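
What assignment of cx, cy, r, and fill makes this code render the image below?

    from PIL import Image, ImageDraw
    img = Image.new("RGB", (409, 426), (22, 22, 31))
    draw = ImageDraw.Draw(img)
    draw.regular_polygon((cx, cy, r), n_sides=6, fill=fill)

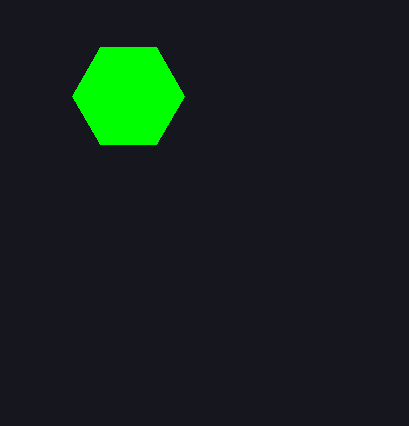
cx = 128
cy = 96
r = 56
fill = 'lime'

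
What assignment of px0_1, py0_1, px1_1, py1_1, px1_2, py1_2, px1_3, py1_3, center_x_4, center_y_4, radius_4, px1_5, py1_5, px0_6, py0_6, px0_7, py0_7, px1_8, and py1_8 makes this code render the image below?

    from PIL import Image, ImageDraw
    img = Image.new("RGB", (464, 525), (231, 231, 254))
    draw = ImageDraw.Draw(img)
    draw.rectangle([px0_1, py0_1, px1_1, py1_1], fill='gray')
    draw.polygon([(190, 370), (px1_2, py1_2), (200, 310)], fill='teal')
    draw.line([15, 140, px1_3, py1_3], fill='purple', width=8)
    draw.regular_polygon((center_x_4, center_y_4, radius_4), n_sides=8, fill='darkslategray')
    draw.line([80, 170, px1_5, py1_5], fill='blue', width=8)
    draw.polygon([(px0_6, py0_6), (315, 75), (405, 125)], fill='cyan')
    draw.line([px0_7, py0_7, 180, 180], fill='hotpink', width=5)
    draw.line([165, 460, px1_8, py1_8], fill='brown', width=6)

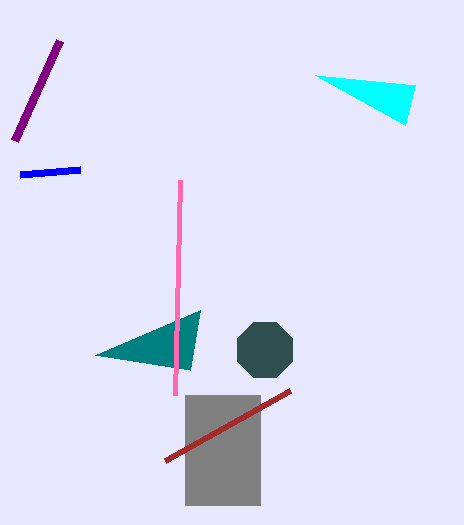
px0_1 = 185; py0_1 = 395; px1_1 = 260; py1_1 = 505; px1_2 = 95; py1_2 = 355; px1_3 = 60; py1_3 = 40; center_x_4 = 265; center_y_4 = 350; radius_4 = 30; px1_5 = 20; py1_5 = 175; px0_6 = 415; py0_6 = 85; px0_7 = 175; py0_7 = 395; px1_8 = 290; py1_8 = 390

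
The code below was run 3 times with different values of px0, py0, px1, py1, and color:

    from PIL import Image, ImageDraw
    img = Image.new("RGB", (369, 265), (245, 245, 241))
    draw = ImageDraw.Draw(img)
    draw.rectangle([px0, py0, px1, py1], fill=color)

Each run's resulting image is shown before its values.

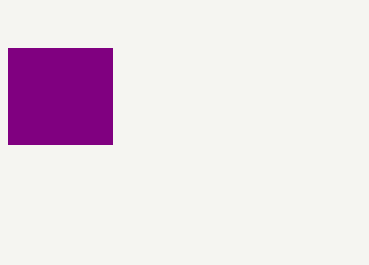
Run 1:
px0 = 8
py0 = 48
px1 = 112
py1 = 144
color = 'purple'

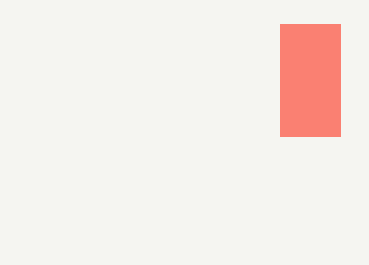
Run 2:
px0 = 280; py0 = 24; px1 = 340; py1 = 136; color = 'salmon'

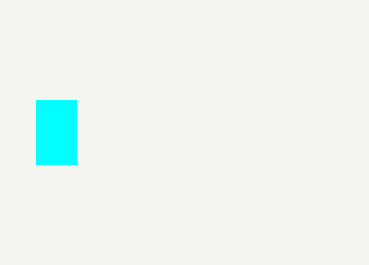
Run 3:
px0 = 36
py0 = 100
px1 = 76
py1 = 164
color = 'cyan'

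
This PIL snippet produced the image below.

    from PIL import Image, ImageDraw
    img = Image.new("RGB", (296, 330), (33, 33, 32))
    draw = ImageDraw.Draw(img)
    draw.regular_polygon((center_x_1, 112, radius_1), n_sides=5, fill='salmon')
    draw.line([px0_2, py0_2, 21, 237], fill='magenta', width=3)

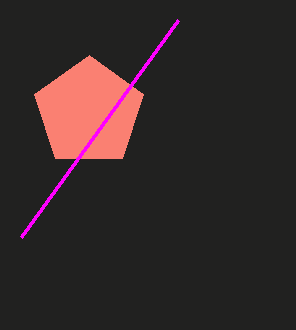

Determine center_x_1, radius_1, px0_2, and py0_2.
center_x_1 = 89, radius_1 = 57, px0_2 = 178, py0_2 = 20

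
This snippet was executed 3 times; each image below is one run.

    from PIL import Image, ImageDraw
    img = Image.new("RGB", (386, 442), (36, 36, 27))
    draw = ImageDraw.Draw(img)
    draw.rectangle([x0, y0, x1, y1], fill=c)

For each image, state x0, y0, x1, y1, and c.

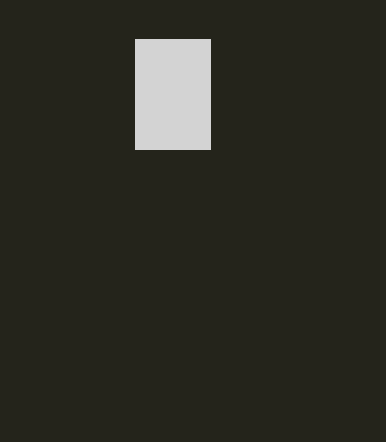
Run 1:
x0 = 135, y0 = 39, x1 = 210, y1 = 149, c = 'lightgray'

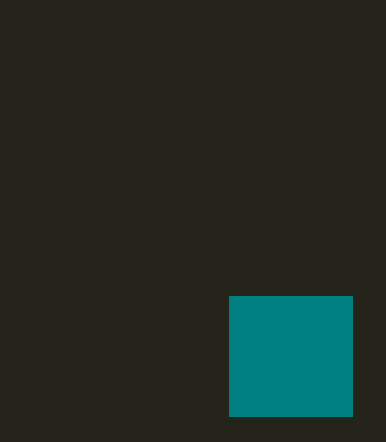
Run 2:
x0 = 229, y0 = 296, x1 = 352, y1 = 416, c = 'teal'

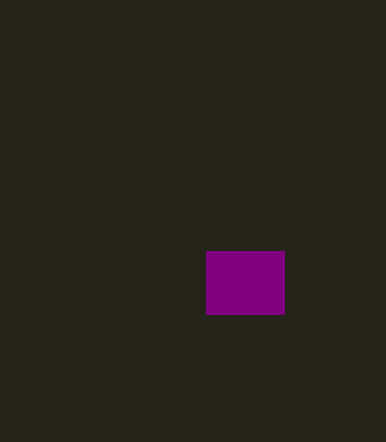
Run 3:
x0 = 206; y0 = 251; x1 = 284; y1 = 314; c = 'purple'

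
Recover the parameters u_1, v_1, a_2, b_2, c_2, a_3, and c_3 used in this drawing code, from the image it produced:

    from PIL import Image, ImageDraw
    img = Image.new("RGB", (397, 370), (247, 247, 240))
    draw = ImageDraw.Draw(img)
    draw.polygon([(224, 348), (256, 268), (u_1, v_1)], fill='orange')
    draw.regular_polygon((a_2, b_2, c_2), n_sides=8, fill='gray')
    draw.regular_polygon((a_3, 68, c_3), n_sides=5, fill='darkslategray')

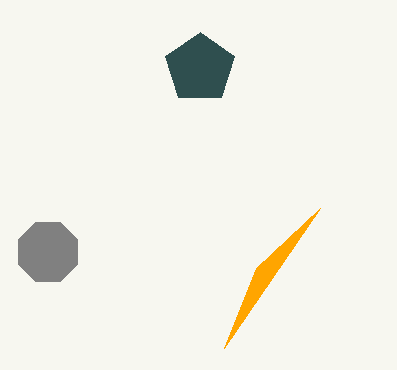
u_1 = 320
v_1 = 208
a_2 = 48
b_2 = 252
c_2 = 32
a_3 = 200
c_3 = 36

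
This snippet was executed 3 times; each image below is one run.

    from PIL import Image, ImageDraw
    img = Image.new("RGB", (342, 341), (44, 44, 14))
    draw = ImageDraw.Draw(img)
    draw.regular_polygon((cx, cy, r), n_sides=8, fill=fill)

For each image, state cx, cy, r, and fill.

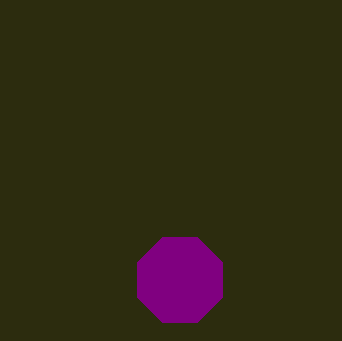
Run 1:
cx = 180, cy = 280, r = 46, fill = 'purple'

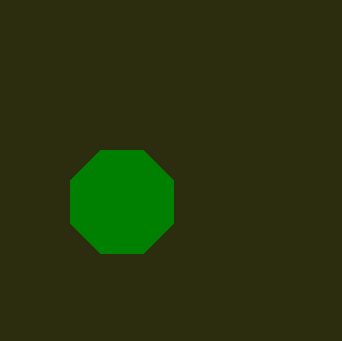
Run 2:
cx = 122
cy = 202
r = 56
fill = 'green'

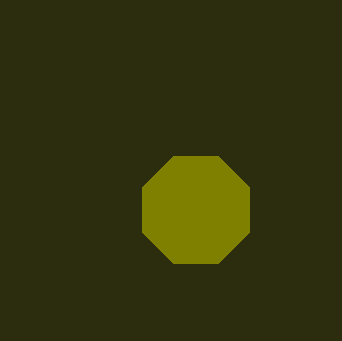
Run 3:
cx = 196
cy = 210
r = 58
fill = 'olive'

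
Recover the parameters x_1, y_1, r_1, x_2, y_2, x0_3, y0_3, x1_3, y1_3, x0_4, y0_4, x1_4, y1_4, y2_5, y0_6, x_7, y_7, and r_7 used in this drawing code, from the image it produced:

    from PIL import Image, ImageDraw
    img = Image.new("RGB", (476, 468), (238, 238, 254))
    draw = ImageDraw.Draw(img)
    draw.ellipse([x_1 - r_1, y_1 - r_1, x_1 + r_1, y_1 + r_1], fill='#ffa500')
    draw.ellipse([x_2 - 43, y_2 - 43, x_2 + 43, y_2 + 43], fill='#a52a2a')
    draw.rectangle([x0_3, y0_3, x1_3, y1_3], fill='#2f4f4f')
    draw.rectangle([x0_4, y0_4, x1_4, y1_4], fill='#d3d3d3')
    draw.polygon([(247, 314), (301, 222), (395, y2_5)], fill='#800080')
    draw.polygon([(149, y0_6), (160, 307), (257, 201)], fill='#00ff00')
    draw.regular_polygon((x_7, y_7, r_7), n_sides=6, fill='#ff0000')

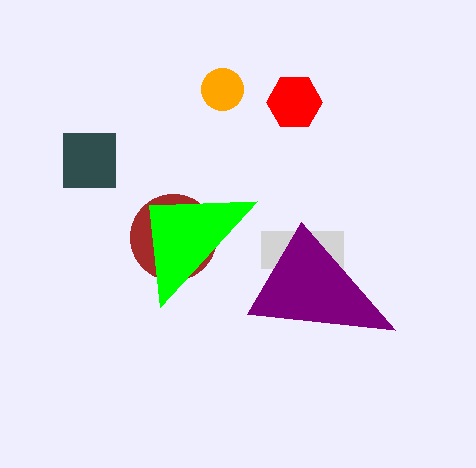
x_1 = 222; y_1 = 89; r_1 = 21; x_2 = 173; y_2 = 237; x0_3 = 63; y0_3 = 133; x1_3 = 115; y1_3 = 187; x0_4 = 261; y0_4 = 231; x1_4 = 343; y1_4 = 268; y2_5 = 330; y0_6 = 205; x_7 = 294; y_7 = 102; r_7 = 28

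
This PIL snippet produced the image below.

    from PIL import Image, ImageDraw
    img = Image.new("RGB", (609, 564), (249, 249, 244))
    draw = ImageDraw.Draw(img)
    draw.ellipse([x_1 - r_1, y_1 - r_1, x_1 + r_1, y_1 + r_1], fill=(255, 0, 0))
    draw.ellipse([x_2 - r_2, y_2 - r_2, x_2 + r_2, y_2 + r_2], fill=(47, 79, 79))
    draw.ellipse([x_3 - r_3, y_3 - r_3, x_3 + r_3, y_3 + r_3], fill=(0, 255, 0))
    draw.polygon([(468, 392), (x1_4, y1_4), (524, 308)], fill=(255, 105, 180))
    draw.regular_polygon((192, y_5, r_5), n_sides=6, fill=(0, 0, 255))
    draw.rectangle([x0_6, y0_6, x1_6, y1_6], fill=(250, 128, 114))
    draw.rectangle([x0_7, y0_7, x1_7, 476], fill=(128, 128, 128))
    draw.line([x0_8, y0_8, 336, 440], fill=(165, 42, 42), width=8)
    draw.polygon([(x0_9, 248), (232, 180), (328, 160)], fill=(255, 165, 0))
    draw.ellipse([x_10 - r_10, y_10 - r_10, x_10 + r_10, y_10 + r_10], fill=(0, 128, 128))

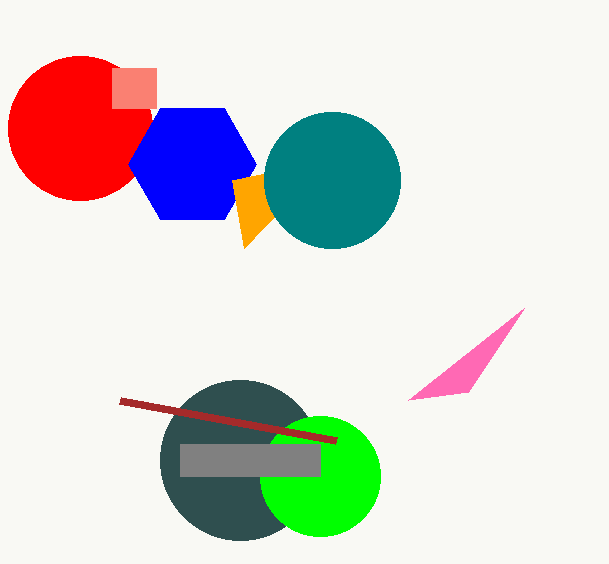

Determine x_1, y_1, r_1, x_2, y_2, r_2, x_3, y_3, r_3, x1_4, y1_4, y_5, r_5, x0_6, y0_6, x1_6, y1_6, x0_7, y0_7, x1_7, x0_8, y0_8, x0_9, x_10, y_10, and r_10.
x_1 = 80
y_1 = 128
r_1 = 72
x_2 = 240
y_2 = 460
r_2 = 80
x_3 = 320
y_3 = 476
r_3 = 60
x1_4 = 408
y1_4 = 400
y_5 = 164
r_5 = 64
x0_6 = 112
y0_6 = 68
x1_6 = 156
y1_6 = 108
x0_7 = 180
y0_7 = 444
x1_7 = 320
x0_8 = 120
y0_8 = 400
x0_9 = 244
x_10 = 332
y_10 = 180
r_10 = 68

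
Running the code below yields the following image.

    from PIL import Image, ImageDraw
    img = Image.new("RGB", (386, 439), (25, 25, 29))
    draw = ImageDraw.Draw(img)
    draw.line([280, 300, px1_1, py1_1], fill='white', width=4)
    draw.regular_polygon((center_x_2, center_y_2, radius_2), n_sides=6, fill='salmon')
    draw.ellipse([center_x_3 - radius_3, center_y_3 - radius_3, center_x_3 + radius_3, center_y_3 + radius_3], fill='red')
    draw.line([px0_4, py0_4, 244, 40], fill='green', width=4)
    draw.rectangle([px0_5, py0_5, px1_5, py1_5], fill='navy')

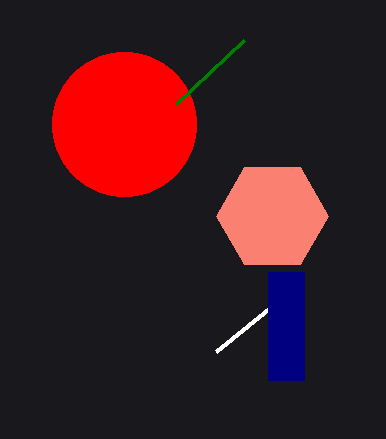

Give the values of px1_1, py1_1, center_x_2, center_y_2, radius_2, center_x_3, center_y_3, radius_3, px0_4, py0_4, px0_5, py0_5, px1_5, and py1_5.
px1_1 = 216; py1_1 = 352; center_x_2 = 272; center_y_2 = 216; radius_2 = 56; center_x_3 = 124; center_y_3 = 124; radius_3 = 72; px0_4 = 176; py0_4 = 104; px0_5 = 268; py0_5 = 272; px1_5 = 304; py1_5 = 380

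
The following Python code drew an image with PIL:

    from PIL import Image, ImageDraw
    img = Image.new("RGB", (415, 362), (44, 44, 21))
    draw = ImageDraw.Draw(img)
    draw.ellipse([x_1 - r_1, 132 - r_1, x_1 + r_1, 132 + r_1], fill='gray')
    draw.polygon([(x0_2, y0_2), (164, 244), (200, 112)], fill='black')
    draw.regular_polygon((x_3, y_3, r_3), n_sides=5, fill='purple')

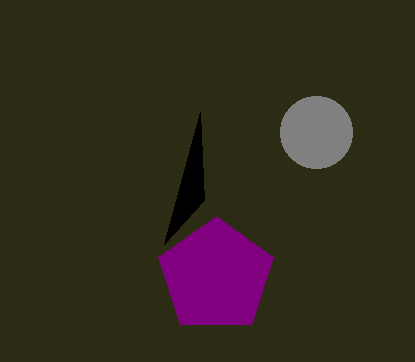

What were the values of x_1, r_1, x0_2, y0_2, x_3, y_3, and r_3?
x_1 = 316; r_1 = 36; x0_2 = 204; y0_2 = 200; x_3 = 216; y_3 = 276; r_3 = 60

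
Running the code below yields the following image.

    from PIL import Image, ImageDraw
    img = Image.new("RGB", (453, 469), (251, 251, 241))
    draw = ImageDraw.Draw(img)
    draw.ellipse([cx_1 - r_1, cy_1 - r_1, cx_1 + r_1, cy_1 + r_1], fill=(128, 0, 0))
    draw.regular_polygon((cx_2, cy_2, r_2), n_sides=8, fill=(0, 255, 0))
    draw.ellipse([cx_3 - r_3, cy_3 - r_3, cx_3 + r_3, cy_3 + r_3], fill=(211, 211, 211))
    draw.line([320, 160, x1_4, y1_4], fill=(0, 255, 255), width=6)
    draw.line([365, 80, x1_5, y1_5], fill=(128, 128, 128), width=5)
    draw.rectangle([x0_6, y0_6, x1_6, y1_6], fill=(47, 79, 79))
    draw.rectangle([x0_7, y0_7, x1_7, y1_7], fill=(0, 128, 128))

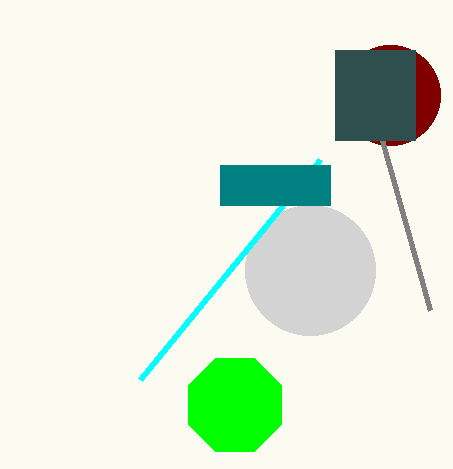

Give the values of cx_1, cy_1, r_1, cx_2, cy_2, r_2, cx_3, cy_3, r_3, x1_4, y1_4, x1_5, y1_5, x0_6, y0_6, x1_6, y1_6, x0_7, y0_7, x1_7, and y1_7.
cx_1 = 390; cy_1 = 95; r_1 = 50; cx_2 = 235; cy_2 = 405; r_2 = 50; cx_3 = 310; cy_3 = 270; r_3 = 65; x1_4 = 140; y1_4 = 380; x1_5 = 430; y1_5 = 310; x0_6 = 335; y0_6 = 50; x1_6 = 415; y1_6 = 140; x0_7 = 220; y0_7 = 165; x1_7 = 330; y1_7 = 205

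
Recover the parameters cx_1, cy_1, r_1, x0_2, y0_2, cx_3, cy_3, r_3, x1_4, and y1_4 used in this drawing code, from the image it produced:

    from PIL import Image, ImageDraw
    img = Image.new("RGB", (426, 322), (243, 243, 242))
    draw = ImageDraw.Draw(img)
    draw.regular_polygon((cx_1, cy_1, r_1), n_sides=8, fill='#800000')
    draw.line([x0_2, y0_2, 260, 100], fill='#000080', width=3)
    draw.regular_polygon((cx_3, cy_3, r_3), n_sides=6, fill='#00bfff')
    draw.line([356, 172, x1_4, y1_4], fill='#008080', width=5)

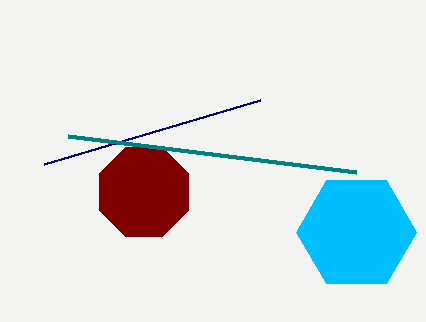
cx_1 = 144, cy_1 = 192, r_1 = 48, x0_2 = 44, y0_2 = 164, cx_3 = 356, cy_3 = 232, r_3 = 60, x1_4 = 68, y1_4 = 136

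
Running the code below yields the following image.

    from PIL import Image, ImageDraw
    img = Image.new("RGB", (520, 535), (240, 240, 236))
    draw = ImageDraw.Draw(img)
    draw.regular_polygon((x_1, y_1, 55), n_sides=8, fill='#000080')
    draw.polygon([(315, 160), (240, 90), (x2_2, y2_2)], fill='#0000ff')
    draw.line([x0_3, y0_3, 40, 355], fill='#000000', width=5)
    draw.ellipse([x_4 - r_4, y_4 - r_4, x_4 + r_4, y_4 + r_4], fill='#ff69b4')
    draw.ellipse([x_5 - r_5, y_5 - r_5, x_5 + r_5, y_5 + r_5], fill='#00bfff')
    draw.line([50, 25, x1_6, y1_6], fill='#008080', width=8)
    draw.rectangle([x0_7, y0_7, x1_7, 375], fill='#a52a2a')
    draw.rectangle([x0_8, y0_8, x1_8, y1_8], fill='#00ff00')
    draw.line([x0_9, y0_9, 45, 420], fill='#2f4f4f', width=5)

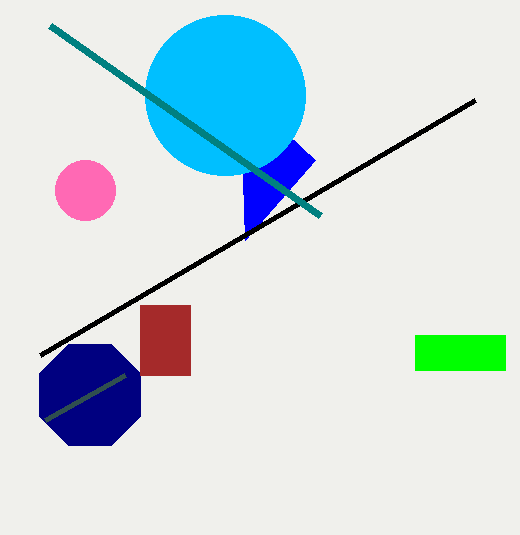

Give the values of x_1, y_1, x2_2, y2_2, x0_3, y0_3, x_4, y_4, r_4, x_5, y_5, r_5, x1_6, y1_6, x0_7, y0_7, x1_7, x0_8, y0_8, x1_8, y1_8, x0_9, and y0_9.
x_1 = 90; y_1 = 395; x2_2 = 245; y2_2 = 240; x0_3 = 475; y0_3 = 100; x_4 = 85; y_4 = 190; r_4 = 30; x_5 = 225; y_5 = 95; r_5 = 80; x1_6 = 320; y1_6 = 215; x0_7 = 140; y0_7 = 305; x1_7 = 190; x0_8 = 415; y0_8 = 335; x1_8 = 505; y1_8 = 370; x0_9 = 125; y0_9 = 375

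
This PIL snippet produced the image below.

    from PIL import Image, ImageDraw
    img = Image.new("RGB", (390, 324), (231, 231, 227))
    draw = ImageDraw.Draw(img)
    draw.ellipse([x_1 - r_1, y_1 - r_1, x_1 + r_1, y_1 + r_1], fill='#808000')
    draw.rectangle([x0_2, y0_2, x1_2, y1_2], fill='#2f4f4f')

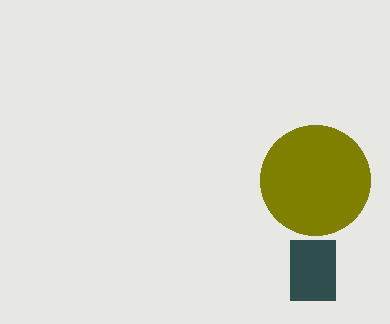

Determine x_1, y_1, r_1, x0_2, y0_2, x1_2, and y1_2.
x_1 = 315; y_1 = 180; r_1 = 55; x0_2 = 290; y0_2 = 240; x1_2 = 335; y1_2 = 300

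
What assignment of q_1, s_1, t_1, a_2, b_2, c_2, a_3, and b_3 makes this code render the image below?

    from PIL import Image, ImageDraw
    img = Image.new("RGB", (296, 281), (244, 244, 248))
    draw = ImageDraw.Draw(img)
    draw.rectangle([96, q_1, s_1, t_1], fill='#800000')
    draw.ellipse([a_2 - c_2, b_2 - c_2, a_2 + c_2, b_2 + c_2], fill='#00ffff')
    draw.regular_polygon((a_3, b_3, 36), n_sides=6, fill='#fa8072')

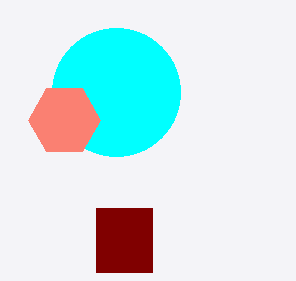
q_1 = 208
s_1 = 152
t_1 = 272
a_2 = 116
b_2 = 92
c_2 = 64
a_3 = 64
b_3 = 120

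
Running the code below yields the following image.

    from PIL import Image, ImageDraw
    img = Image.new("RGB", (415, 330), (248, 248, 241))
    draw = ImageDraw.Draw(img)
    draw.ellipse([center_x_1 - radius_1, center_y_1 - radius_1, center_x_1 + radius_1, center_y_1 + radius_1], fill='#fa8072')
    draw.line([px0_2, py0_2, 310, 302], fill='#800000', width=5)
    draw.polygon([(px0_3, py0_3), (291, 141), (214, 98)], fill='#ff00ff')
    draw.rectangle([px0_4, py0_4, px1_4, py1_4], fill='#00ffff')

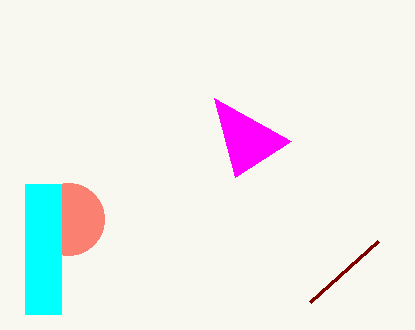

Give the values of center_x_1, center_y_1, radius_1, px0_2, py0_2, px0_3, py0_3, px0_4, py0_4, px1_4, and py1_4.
center_x_1 = 68
center_y_1 = 219
radius_1 = 36
px0_2 = 378
py0_2 = 241
px0_3 = 235
py0_3 = 177
px0_4 = 25
py0_4 = 184
px1_4 = 61
py1_4 = 314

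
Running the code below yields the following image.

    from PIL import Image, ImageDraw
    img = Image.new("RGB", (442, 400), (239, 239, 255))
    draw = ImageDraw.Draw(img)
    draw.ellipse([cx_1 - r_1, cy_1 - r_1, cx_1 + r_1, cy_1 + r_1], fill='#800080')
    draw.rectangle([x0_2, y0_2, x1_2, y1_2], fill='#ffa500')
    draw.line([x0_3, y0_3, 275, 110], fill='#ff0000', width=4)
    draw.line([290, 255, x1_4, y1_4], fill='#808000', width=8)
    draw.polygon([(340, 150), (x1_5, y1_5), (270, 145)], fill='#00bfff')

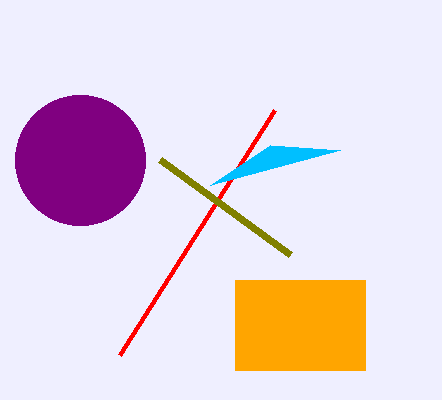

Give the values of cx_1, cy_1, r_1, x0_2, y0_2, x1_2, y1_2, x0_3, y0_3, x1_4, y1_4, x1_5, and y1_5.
cx_1 = 80, cy_1 = 160, r_1 = 65, x0_2 = 235, y0_2 = 280, x1_2 = 365, y1_2 = 370, x0_3 = 120, y0_3 = 355, x1_4 = 160, y1_4 = 160, x1_5 = 210, y1_5 = 185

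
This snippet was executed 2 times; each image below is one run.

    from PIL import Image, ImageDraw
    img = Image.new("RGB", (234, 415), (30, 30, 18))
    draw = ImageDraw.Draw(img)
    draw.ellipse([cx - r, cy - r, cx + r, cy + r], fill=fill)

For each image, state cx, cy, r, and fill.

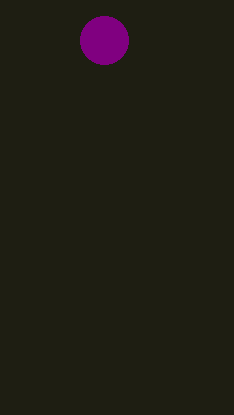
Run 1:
cx = 104
cy = 40
r = 24
fill = 'purple'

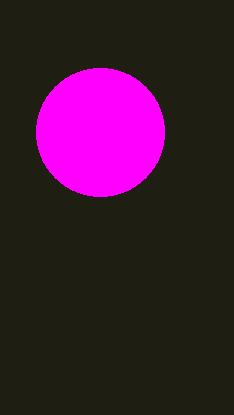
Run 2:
cx = 100
cy = 132
r = 64
fill = 'magenta'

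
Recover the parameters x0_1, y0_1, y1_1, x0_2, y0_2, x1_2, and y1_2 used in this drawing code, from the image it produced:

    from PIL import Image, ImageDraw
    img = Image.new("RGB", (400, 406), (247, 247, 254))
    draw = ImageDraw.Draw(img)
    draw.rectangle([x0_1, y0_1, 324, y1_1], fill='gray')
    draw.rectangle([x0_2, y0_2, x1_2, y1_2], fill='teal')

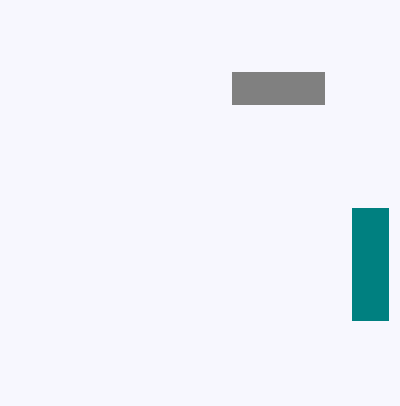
x0_1 = 232, y0_1 = 72, y1_1 = 104, x0_2 = 352, y0_2 = 208, x1_2 = 388, y1_2 = 320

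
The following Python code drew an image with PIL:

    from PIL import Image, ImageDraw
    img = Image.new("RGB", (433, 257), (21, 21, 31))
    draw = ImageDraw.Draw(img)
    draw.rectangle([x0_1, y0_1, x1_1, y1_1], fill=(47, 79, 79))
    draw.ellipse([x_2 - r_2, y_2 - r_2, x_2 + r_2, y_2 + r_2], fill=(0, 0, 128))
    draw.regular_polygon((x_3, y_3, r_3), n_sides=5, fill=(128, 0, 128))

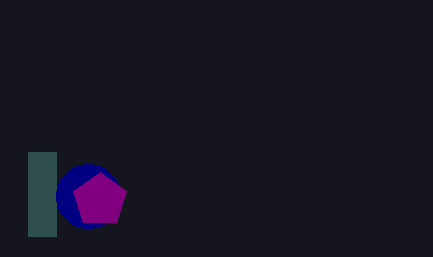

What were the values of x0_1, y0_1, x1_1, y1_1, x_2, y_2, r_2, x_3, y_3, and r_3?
x0_1 = 28
y0_1 = 152
x1_1 = 56
y1_1 = 236
x_2 = 88
y_2 = 196
r_2 = 32
x_3 = 100
y_3 = 200
r_3 = 28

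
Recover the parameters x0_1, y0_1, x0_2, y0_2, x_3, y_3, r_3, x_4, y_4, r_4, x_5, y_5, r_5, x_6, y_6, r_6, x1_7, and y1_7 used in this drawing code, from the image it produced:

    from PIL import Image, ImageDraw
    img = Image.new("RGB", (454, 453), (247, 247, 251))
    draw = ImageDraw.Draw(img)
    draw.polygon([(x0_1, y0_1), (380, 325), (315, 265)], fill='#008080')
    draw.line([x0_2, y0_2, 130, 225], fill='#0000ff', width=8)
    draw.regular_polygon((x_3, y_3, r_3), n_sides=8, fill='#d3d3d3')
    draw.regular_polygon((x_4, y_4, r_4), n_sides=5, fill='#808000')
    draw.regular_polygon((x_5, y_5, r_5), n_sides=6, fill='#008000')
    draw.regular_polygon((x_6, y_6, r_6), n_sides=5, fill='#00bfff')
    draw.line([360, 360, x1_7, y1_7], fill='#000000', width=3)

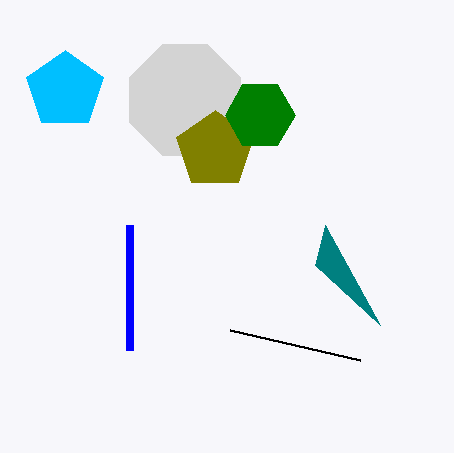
x0_1 = 325, y0_1 = 225, x0_2 = 130, y0_2 = 350, x_3 = 185, y_3 = 100, r_3 = 60, x_4 = 215, y_4 = 150, r_4 = 40, x_5 = 260, y_5 = 115, r_5 = 35, x_6 = 65, y_6 = 90, r_6 = 40, x1_7 = 230, y1_7 = 330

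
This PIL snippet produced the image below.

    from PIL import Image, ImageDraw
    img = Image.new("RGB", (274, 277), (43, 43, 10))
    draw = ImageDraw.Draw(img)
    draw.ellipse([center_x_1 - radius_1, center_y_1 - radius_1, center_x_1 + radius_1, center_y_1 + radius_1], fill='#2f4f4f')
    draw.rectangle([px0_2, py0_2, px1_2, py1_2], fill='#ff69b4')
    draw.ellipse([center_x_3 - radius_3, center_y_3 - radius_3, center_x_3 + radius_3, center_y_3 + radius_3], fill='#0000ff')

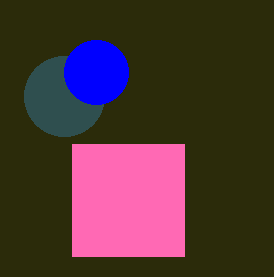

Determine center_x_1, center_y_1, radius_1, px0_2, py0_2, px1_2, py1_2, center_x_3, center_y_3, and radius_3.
center_x_1 = 64; center_y_1 = 96; radius_1 = 40; px0_2 = 72; py0_2 = 144; px1_2 = 184; py1_2 = 256; center_x_3 = 96; center_y_3 = 72; radius_3 = 32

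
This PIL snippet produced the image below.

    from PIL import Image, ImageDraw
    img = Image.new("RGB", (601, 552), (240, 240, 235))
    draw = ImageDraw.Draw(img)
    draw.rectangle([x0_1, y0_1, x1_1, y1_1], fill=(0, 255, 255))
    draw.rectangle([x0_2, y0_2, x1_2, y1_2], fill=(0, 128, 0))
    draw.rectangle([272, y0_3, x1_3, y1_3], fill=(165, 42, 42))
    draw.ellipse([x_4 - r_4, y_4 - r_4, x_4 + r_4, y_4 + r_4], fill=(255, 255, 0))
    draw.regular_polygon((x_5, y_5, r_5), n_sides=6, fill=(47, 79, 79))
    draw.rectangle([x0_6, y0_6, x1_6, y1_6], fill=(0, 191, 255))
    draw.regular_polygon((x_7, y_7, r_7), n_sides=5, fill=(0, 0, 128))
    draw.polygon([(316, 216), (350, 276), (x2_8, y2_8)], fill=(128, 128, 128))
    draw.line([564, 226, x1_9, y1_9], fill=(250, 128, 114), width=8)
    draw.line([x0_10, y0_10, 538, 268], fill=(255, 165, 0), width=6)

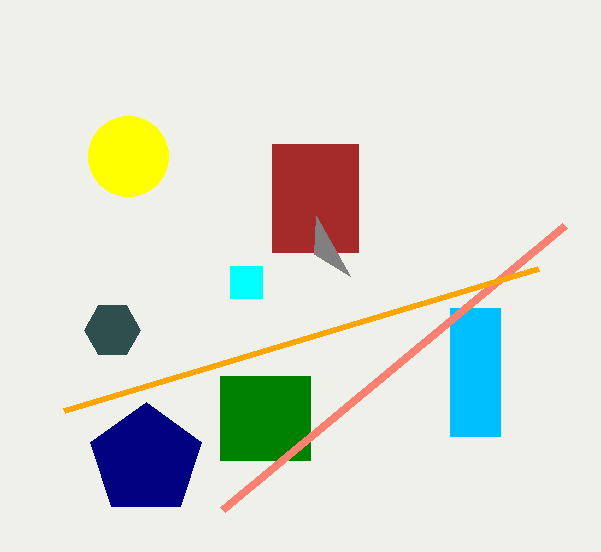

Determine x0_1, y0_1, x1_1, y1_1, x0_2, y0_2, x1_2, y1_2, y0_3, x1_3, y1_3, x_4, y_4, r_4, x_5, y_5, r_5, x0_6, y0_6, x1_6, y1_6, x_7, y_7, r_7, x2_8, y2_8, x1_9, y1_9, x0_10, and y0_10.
x0_1 = 230, y0_1 = 266, x1_1 = 262, y1_1 = 298, x0_2 = 220, y0_2 = 376, x1_2 = 310, y1_2 = 460, y0_3 = 144, x1_3 = 358, y1_3 = 252, x_4 = 128, y_4 = 156, r_4 = 40, x_5 = 112, y_5 = 330, r_5 = 28, x0_6 = 450, y0_6 = 308, x1_6 = 500, y1_6 = 436, x_7 = 146, y_7 = 460, r_7 = 58, x2_8 = 314, y2_8 = 254, x1_9 = 222, y1_9 = 510, x0_10 = 64, y0_10 = 410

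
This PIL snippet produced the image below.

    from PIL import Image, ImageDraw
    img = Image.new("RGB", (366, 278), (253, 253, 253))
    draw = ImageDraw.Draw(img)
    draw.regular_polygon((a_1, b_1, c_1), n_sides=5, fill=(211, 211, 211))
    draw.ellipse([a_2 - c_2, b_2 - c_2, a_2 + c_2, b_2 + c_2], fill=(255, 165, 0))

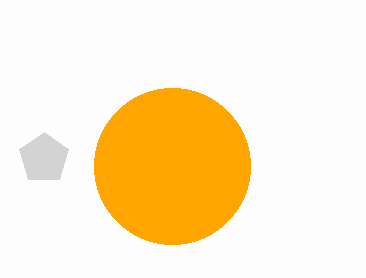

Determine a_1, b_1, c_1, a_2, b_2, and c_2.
a_1 = 44
b_1 = 158
c_1 = 26
a_2 = 172
b_2 = 166
c_2 = 78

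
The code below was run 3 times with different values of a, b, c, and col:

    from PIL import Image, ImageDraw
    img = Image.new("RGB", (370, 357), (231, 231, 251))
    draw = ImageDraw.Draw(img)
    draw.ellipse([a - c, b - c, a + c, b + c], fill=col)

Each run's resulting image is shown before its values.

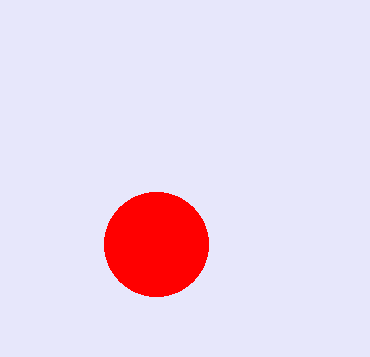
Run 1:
a = 156, b = 244, c = 52, col = 'red'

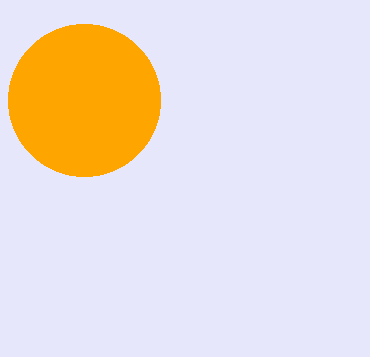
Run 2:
a = 84
b = 100
c = 76
col = 'orange'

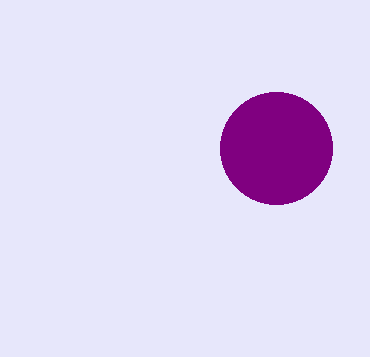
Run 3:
a = 276, b = 148, c = 56, col = 'purple'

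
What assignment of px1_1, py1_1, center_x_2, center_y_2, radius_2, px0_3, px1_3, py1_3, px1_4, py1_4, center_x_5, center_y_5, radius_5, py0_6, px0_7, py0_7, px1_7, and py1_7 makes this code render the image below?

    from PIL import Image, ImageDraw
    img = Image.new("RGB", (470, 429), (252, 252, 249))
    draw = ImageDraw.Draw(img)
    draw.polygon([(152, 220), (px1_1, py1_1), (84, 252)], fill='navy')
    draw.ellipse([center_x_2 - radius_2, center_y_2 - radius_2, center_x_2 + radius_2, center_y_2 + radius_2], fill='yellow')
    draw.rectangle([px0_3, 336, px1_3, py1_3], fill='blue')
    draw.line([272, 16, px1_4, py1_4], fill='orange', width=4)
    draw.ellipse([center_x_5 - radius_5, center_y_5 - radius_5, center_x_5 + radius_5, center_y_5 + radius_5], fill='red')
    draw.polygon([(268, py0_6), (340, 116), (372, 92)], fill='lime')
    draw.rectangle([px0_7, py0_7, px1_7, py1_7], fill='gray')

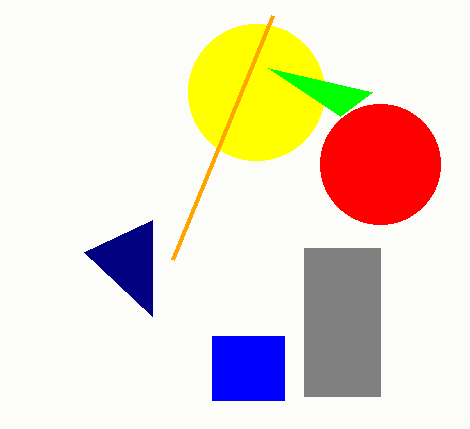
px1_1 = 152
py1_1 = 316
center_x_2 = 256
center_y_2 = 92
radius_2 = 68
px0_3 = 212
px1_3 = 284
py1_3 = 400
px1_4 = 172
py1_4 = 260
center_x_5 = 380
center_y_5 = 164
radius_5 = 60
py0_6 = 68
px0_7 = 304
py0_7 = 248
px1_7 = 380
py1_7 = 396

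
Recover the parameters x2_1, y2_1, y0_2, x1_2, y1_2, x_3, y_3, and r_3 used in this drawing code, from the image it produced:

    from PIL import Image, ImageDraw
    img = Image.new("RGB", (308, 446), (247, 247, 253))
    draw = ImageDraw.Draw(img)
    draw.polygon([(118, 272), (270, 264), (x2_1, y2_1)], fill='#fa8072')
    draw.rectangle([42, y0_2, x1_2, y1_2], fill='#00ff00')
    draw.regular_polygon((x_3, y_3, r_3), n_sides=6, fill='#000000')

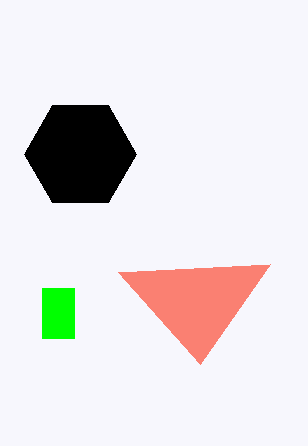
x2_1 = 200, y2_1 = 364, y0_2 = 288, x1_2 = 74, y1_2 = 338, x_3 = 80, y_3 = 154, r_3 = 56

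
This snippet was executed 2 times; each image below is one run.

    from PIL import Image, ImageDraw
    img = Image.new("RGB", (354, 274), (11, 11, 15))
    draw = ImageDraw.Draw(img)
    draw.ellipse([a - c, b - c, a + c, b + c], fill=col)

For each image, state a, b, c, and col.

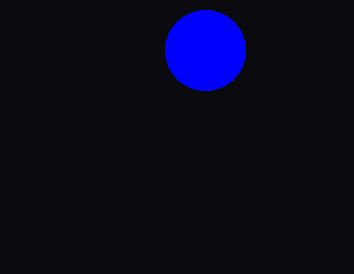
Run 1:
a = 205, b = 50, c = 40, col = 'blue'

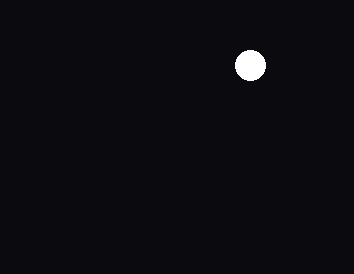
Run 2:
a = 250; b = 65; c = 15; col = 'white'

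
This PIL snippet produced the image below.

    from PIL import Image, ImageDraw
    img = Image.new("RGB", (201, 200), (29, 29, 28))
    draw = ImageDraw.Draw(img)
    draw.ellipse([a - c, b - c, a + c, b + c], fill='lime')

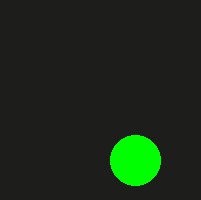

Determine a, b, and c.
a = 135, b = 160, c = 25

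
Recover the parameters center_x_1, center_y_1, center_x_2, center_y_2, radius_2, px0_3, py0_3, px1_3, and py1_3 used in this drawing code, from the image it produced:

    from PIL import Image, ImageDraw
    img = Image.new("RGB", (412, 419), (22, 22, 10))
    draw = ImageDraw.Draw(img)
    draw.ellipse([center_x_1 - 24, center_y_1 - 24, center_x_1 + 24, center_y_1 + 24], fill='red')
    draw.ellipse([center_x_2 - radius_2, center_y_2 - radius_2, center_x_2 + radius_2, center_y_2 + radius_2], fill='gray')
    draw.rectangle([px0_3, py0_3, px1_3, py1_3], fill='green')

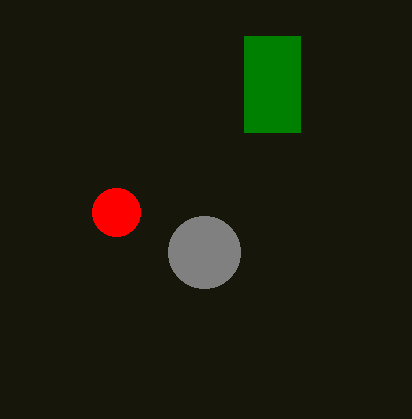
center_x_1 = 116; center_y_1 = 212; center_x_2 = 204; center_y_2 = 252; radius_2 = 36; px0_3 = 244; py0_3 = 36; px1_3 = 300; py1_3 = 132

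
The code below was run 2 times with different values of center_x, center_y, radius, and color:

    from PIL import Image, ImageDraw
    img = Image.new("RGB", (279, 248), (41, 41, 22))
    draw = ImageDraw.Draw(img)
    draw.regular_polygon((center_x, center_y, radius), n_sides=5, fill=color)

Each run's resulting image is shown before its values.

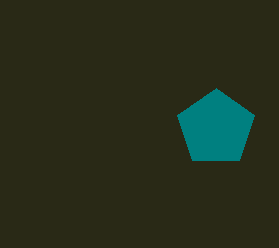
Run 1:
center_x = 216
center_y = 128
radius = 40
color = 'teal'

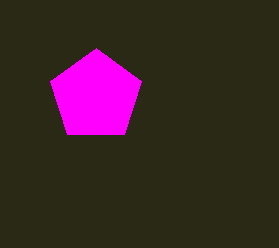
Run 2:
center_x = 96
center_y = 96
radius = 48
color = 'magenta'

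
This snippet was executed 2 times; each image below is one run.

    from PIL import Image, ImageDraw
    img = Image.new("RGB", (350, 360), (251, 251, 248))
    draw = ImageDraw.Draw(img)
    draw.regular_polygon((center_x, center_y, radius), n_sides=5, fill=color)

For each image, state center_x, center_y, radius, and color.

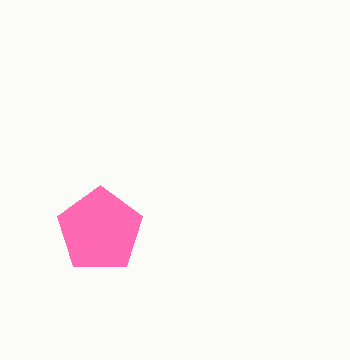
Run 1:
center_x = 100; center_y = 230; radius = 45; color = 'hotpink'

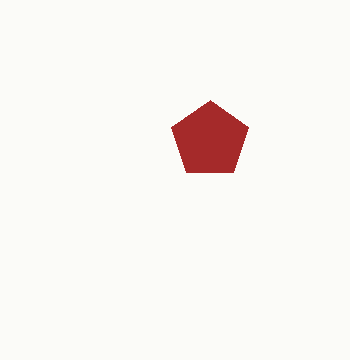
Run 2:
center_x = 210
center_y = 140
radius = 40
color = 'brown'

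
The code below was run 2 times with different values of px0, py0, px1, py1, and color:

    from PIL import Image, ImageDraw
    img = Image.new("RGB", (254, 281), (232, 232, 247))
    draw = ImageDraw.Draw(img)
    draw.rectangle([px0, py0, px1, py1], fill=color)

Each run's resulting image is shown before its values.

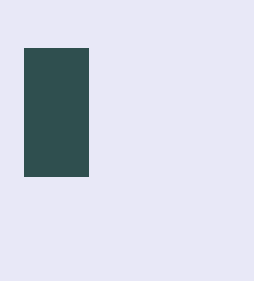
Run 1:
px0 = 24; py0 = 48; px1 = 88; py1 = 176; color = 'darkslategray'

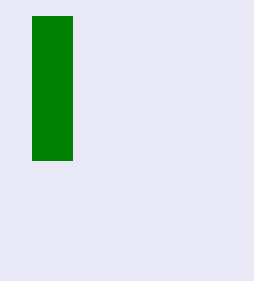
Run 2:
px0 = 32; py0 = 16; px1 = 72; py1 = 160; color = 'green'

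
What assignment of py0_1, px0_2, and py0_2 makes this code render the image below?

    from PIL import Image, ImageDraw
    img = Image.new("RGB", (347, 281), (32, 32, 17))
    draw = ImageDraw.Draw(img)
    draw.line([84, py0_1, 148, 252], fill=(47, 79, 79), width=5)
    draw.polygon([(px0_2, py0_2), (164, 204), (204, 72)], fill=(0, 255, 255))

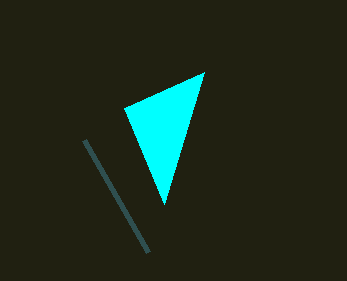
py0_1 = 140; px0_2 = 124; py0_2 = 108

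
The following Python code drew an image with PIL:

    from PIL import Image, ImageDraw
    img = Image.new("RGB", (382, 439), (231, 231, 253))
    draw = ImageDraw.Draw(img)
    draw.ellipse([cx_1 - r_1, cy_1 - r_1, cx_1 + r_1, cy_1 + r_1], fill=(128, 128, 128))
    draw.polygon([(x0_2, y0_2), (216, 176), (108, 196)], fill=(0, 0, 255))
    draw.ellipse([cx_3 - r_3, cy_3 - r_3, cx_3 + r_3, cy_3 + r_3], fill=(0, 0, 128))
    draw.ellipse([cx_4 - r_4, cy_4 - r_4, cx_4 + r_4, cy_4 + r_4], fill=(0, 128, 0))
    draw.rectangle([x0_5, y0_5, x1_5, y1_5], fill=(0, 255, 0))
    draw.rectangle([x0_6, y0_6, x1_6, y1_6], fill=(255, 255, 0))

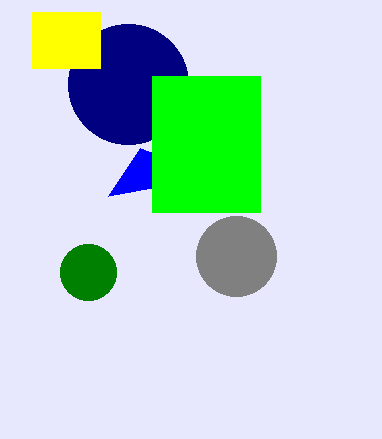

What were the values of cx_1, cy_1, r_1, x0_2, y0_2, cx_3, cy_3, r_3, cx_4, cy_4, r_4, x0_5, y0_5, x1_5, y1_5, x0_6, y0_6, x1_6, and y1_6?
cx_1 = 236; cy_1 = 256; r_1 = 40; x0_2 = 140; y0_2 = 148; cx_3 = 128; cy_3 = 84; r_3 = 60; cx_4 = 88; cy_4 = 272; r_4 = 28; x0_5 = 152; y0_5 = 76; x1_5 = 260; y1_5 = 212; x0_6 = 32; y0_6 = 12; x1_6 = 100; y1_6 = 68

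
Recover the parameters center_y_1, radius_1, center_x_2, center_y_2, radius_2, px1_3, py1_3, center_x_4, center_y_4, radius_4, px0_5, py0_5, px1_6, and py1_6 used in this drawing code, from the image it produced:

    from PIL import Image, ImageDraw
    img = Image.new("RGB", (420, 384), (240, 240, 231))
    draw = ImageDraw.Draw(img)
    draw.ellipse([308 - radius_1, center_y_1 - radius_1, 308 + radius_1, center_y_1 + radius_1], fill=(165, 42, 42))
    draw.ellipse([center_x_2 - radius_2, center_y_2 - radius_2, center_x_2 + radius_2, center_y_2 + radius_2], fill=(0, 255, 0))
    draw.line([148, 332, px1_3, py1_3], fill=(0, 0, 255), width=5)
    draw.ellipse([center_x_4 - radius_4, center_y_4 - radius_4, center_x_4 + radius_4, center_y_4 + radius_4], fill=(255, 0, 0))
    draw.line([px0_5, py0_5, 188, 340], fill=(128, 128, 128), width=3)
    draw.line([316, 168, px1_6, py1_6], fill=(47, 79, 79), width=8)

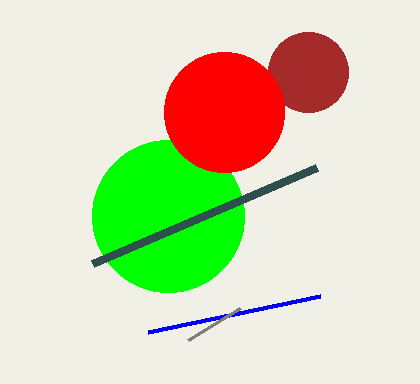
center_y_1 = 72; radius_1 = 40; center_x_2 = 168; center_y_2 = 216; radius_2 = 76; px1_3 = 320; py1_3 = 296; center_x_4 = 224; center_y_4 = 112; radius_4 = 60; px0_5 = 240; py0_5 = 308; px1_6 = 92; py1_6 = 264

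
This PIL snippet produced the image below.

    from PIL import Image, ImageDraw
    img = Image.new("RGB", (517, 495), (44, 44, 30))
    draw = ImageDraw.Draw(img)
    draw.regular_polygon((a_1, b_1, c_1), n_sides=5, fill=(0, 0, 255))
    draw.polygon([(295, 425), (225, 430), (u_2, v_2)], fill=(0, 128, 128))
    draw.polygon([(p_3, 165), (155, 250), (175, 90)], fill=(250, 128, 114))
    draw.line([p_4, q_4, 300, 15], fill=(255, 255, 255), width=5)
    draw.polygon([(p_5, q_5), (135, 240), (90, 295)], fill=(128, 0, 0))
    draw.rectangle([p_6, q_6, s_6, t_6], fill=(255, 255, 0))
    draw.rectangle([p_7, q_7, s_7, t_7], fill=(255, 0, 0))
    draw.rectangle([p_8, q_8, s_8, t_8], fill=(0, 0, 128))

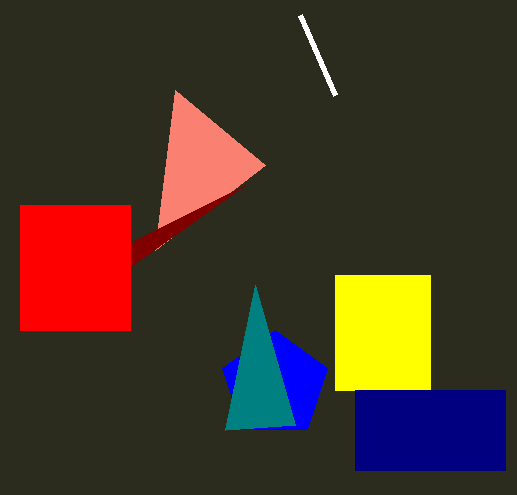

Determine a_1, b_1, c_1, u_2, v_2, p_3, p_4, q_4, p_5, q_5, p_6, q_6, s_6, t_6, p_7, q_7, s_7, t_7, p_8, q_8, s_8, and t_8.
a_1 = 275, b_1 = 385, c_1 = 55, u_2 = 255, v_2 = 285, p_3 = 265, p_4 = 335, q_4 = 95, p_5 = 245, q_5 = 185, p_6 = 335, q_6 = 275, s_6 = 430, t_6 = 390, p_7 = 20, q_7 = 205, s_7 = 130, t_7 = 330, p_8 = 355, q_8 = 390, s_8 = 505, t_8 = 470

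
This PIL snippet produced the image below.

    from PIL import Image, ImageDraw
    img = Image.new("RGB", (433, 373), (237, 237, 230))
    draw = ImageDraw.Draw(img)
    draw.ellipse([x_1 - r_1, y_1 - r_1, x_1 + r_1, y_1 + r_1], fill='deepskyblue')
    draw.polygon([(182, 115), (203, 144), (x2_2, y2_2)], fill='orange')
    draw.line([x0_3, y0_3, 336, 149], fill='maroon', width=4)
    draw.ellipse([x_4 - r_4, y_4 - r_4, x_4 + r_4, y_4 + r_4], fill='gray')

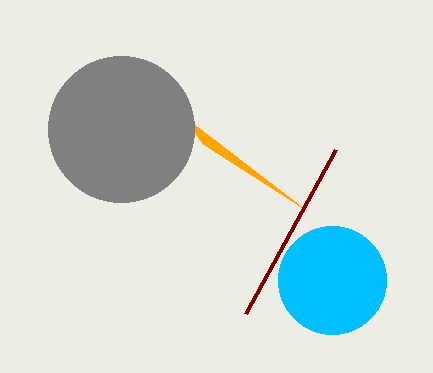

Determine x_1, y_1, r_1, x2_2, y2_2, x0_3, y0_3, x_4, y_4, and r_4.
x_1 = 332
y_1 = 280
r_1 = 54
x2_2 = 306
y2_2 = 210
x0_3 = 246
y0_3 = 313
x_4 = 121
y_4 = 129
r_4 = 73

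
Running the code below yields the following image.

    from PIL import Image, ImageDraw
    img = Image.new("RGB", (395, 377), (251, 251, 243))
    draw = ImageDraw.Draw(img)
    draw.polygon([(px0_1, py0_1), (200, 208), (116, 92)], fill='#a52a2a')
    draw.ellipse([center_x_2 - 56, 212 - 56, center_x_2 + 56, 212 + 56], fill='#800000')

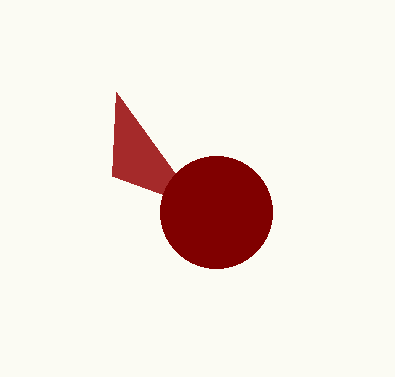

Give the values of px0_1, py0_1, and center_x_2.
px0_1 = 112; py0_1 = 176; center_x_2 = 216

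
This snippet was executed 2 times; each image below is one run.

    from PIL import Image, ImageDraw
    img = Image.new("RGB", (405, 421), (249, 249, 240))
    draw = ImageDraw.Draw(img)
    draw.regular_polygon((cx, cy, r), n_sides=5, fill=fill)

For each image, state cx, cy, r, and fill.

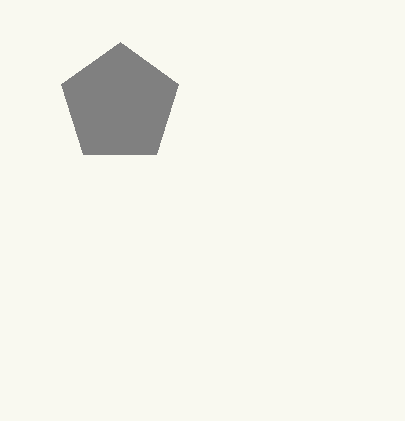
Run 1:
cx = 120, cy = 104, r = 62, fill = 'gray'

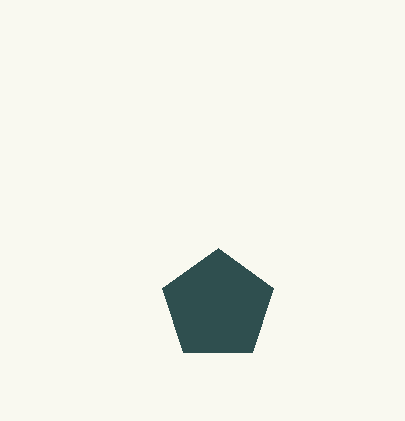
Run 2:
cx = 218
cy = 306
r = 58
fill = 'darkslategray'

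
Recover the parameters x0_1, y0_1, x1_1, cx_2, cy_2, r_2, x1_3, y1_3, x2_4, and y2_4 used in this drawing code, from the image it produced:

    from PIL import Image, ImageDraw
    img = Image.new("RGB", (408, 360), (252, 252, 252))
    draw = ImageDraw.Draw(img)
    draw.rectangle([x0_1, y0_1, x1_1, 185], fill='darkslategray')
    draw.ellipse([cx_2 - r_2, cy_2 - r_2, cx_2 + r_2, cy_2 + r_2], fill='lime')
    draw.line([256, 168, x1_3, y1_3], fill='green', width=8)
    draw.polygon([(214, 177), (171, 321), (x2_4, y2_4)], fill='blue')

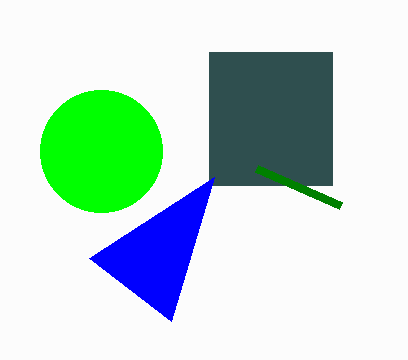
x0_1 = 209, y0_1 = 52, x1_1 = 332, cx_2 = 101, cy_2 = 151, r_2 = 61, x1_3 = 340, y1_3 = 205, x2_4 = 89, y2_4 = 258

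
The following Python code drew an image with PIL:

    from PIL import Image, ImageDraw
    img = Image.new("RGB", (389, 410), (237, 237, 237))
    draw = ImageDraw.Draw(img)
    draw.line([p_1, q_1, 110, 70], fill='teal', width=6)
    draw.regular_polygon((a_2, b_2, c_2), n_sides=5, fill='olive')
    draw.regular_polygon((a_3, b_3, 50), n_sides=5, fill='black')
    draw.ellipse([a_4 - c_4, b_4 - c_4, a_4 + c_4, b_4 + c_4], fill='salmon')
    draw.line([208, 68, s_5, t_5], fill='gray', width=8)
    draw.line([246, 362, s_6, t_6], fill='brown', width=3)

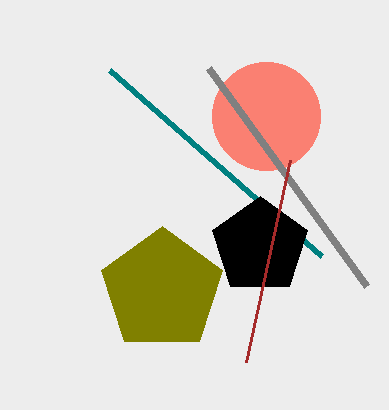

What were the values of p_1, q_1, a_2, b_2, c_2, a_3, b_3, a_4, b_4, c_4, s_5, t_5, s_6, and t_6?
p_1 = 322
q_1 = 256
a_2 = 162
b_2 = 290
c_2 = 64
a_3 = 260
b_3 = 246
a_4 = 266
b_4 = 116
c_4 = 54
s_5 = 366
t_5 = 286
s_6 = 290
t_6 = 160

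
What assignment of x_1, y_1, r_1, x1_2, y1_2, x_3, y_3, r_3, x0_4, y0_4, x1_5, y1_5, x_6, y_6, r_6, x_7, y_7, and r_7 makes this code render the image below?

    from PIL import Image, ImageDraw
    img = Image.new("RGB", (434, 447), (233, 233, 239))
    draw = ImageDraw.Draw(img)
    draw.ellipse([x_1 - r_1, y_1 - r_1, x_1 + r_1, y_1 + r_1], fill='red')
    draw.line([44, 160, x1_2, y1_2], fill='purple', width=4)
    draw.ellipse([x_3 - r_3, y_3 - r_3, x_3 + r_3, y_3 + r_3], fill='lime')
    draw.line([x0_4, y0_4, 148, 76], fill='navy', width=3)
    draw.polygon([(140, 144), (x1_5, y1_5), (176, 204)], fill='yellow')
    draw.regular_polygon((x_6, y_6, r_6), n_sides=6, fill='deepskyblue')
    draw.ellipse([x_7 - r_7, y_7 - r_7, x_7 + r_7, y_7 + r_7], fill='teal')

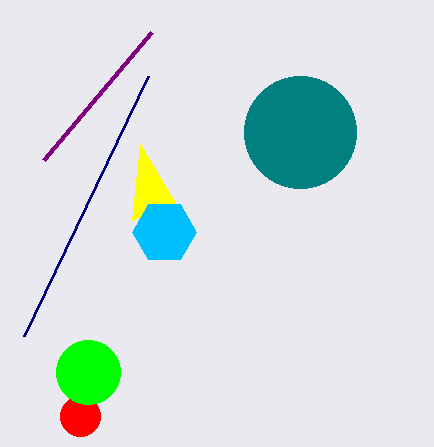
x_1 = 80
y_1 = 416
r_1 = 20
x1_2 = 152
y1_2 = 32
x_3 = 88
y_3 = 372
r_3 = 32
x0_4 = 24
y0_4 = 336
x1_5 = 132
y1_5 = 220
x_6 = 164
y_6 = 232
r_6 = 32
x_7 = 300
y_7 = 132
r_7 = 56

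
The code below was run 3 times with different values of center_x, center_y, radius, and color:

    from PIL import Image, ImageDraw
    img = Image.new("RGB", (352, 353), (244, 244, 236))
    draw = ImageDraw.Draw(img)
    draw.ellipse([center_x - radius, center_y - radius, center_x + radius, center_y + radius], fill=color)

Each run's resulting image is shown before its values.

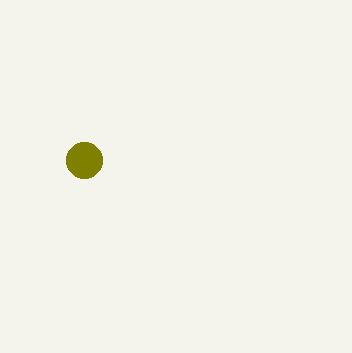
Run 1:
center_x = 84
center_y = 160
radius = 18
color = 'olive'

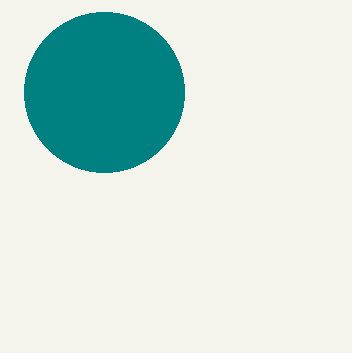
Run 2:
center_x = 104, center_y = 92, radius = 80, color = 'teal'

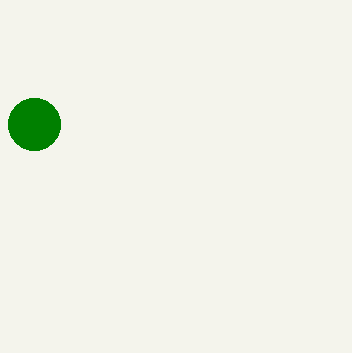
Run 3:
center_x = 34, center_y = 124, radius = 26, color = 'green'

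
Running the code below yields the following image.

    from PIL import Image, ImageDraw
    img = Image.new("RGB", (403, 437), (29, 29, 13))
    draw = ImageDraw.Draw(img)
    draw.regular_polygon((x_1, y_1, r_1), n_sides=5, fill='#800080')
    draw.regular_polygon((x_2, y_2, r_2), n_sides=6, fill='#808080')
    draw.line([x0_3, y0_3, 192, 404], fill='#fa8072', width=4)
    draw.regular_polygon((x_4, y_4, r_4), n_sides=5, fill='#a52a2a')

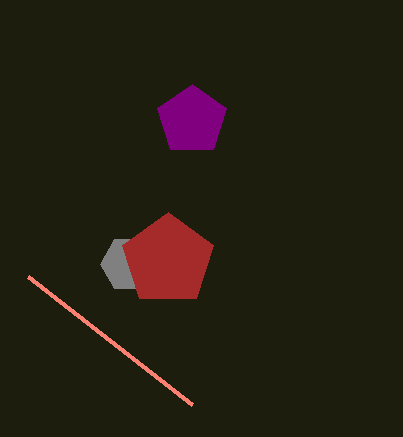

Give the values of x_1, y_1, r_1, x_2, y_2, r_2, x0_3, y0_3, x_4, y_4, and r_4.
x_1 = 192
y_1 = 120
r_1 = 36
x_2 = 128
y_2 = 264
r_2 = 28
x0_3 = 28
y0_3 = 276
x_4 = 168
y_4 = 260
r_4 = 48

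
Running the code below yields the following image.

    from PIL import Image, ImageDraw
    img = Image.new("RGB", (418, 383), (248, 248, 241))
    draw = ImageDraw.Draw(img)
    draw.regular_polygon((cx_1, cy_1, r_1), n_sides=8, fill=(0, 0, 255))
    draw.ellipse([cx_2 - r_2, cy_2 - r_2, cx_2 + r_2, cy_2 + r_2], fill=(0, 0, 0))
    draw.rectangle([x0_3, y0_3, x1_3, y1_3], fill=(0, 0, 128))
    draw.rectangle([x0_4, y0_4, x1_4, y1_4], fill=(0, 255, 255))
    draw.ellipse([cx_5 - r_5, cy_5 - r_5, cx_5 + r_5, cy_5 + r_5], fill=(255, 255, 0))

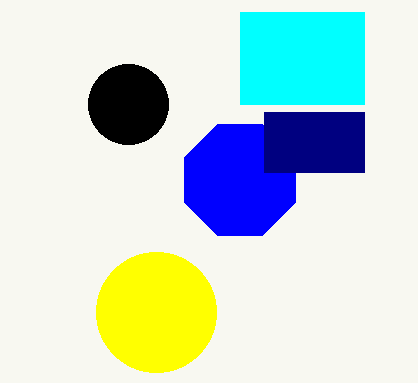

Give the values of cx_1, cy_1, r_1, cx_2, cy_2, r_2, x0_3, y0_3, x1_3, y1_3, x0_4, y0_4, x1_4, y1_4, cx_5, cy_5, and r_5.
cx_1 = 240, cy_1 = 180, r_1 = 60, cx_2 = 128, cy_2 = 104, r_2 = 40, x0_3 = 264, y0_3 = 112, x1_3 = 364, y1_3 = 172, x0_4 = 240, y0_4 = 12, x1_4 = 364, y1_4 = 104, cx_5 = 156, cy_5 = 312, r_5 = 60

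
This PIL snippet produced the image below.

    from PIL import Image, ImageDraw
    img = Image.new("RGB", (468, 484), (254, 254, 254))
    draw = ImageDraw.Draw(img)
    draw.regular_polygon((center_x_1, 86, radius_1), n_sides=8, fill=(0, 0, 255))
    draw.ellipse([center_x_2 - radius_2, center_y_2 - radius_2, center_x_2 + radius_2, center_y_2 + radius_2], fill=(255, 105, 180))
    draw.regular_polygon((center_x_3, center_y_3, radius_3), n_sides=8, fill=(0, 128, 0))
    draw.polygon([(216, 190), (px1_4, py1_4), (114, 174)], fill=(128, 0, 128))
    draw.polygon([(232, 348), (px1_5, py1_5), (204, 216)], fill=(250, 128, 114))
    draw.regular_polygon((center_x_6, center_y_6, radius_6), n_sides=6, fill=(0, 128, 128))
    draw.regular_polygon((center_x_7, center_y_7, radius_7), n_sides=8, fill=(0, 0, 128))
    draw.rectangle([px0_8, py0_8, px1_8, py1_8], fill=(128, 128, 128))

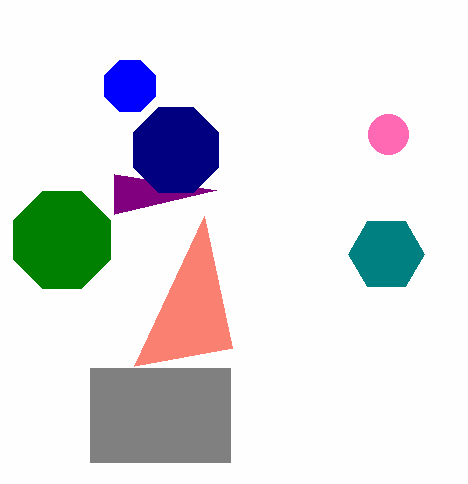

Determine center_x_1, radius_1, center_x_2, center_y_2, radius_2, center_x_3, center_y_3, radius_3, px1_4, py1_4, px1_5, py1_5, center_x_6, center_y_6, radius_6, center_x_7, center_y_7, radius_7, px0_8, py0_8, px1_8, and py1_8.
center_x_1 = 130; radius_1 = 28; center_x_2 = 388; center_y_2 = 134; radius_2 = 20; center_x_3 = 62; center_y_3 = 240; radius_3 = 52; px1_4 = 114; py1_4 = 214; px1_5 = 134; py1_5 = 366; center_x_6 = 386; center_y_6 = 254; radius_6 = 38; center_x_7 = 176; center_y_7 = 150; radius_7 = 46; px0_8 = 90; py0_8 = 368; px1_8 = 230; py1_8 = 462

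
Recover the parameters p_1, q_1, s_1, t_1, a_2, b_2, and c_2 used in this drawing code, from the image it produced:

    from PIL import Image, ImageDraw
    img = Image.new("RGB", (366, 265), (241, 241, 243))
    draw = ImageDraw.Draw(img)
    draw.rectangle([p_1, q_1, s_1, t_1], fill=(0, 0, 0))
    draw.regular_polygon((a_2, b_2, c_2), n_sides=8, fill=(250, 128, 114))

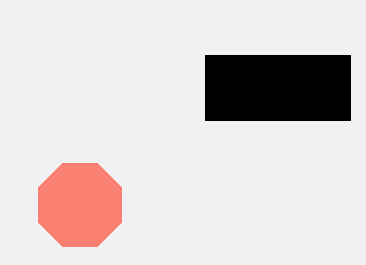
p_1 = 205, q_1 = 55, s_1 = 350, t_1 = 120, a_2 = 80, b_2 = 205, c_2 = 45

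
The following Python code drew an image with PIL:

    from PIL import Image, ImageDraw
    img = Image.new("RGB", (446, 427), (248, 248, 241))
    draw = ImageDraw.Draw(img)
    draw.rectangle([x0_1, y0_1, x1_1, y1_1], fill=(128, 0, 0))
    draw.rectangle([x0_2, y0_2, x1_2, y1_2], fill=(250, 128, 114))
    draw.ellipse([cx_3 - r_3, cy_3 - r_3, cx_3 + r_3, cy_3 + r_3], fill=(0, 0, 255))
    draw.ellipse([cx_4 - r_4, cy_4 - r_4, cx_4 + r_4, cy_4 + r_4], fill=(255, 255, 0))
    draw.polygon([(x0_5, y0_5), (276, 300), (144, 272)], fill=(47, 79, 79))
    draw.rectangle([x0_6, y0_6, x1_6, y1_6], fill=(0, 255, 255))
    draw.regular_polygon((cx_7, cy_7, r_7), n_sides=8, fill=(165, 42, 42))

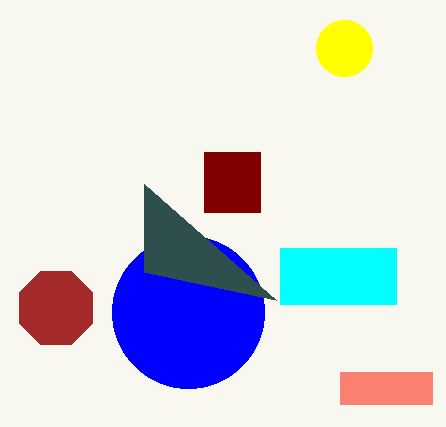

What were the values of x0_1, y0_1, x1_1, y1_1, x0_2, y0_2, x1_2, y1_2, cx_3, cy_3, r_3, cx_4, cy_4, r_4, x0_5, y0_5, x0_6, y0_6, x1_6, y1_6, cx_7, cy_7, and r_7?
x0_1 = 204, y0_1 = 152, x1_1 = 260, y1_1 = 212, x0_2 = 340, y0_2 = 372, x1_2 = 432, y1_2 = 404, cx_3 = 188, cy_3 = 312, r_3 = 76, cx_4 = 344, cy_4 = 48, r_4 = 28, x0_5 = 144, y0_5 = 184, x0_6 = 280, y0_6 = 248, x1_6 = 396, y1_6 = 304, cx_7 = 56, cy_7 = 308, r_7 = 40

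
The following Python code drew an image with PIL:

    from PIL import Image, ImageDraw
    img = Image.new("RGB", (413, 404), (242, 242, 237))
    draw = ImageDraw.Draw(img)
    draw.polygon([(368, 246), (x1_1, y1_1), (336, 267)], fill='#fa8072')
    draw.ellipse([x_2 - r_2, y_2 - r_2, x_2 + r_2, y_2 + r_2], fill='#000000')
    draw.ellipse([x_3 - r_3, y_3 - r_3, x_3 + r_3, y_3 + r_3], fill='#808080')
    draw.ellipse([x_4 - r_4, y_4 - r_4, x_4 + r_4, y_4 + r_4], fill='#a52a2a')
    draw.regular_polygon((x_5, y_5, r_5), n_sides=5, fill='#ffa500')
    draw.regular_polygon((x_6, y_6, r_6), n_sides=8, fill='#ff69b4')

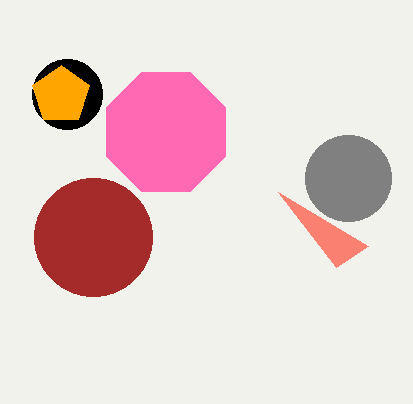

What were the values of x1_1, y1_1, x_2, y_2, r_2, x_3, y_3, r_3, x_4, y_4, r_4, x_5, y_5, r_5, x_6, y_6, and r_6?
x1_1 = 278
y1_1 = 192
x_2 = 67
y_2 = 94
r_2 = 35
x_3 = 348
y_3 = 178
r_3 = 43
x_4 = 93
y_4 = 237
r_4 = 59
x_5 = 61
y_5 = 95
r_5 = 30
x_6 = 166
y_6 = 132
r_6 = 64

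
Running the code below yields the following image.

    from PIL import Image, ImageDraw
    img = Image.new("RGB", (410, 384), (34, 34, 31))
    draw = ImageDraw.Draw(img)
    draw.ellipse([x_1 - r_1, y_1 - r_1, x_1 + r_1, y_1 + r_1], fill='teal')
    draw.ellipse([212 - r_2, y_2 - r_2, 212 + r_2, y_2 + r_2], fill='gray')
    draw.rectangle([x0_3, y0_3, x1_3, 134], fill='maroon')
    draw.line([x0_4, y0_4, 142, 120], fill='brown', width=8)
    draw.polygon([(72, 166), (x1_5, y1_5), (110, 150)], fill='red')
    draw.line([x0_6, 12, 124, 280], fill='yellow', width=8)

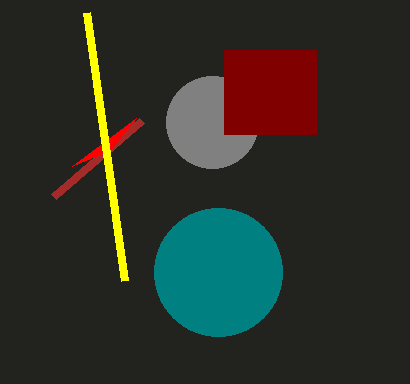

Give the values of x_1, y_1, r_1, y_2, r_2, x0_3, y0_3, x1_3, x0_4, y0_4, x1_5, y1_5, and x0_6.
x_1 = 218; y_1 = 272; r_1 = 64; y_2 = 122; r_2 = 46; x0_3 = 224; y0_3 = 50; x1_3 = 316; x0_4 = 54; y0_4 = 196; x1_5 = 136; y1_5 = 118; x0_6 = 86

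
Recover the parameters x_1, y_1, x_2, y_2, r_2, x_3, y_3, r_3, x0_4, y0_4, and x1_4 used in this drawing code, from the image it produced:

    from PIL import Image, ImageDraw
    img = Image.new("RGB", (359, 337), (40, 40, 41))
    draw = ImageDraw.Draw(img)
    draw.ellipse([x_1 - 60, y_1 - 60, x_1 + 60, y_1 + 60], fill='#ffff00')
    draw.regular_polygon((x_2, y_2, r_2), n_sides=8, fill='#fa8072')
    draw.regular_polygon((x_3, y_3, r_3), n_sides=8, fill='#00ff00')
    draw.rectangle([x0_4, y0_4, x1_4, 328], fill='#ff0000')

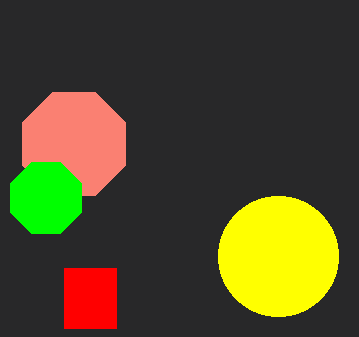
x_1 = 278
y_1 = 256
x_2 = 74
y_2 = 144
r_2 = 56
x_3 = 46
y_3 = 198
r_3 = 38
x0_4 = 64
y0_4 = 268
x1_4 = 116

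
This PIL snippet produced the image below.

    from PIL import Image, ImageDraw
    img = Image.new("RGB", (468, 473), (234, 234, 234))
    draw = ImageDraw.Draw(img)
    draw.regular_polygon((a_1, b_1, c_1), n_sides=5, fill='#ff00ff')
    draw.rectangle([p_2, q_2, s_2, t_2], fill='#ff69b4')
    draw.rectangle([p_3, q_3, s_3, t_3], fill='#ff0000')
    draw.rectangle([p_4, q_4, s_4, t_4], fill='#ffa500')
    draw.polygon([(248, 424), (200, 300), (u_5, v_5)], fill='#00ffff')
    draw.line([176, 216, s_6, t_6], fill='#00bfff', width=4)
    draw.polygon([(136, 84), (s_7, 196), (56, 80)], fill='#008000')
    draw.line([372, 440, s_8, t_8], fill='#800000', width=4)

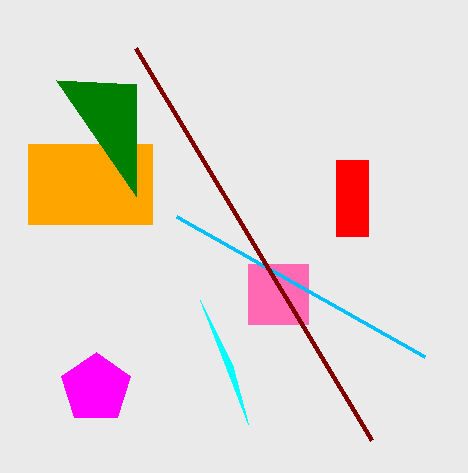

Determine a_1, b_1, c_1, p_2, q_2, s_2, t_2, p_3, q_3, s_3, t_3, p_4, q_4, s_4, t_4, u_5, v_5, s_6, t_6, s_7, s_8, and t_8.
a_1 = 96; b_1 = 388; c_1 = 36; p_2 = 248; q_2 = 264; s_2 = 308; t_2 = 324; p_3 = 336; q_3 = 160; s_3 = 368; t_3 = 236; p_4 = 28; q_4 = 144; s_4 = 152; t_4 = 224; u_5 = 232; v_5 = 364; s_6 = 424; t_6 = 356; s_7 = 136; s_8 = 136; t_8 = 48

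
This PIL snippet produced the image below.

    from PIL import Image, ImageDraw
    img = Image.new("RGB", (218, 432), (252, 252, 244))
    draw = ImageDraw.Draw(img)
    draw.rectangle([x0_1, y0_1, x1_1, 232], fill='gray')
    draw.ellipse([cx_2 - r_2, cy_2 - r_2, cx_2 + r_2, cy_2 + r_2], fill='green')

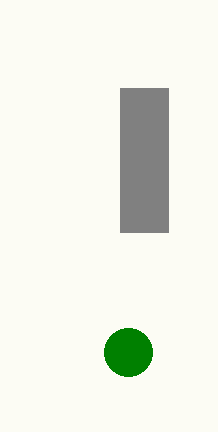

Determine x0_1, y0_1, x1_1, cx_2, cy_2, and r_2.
x0_1 = 120; y0_1 = 88; x1_1 = 168; cx_2 = 128; cy_2 = 352; r_2 = 24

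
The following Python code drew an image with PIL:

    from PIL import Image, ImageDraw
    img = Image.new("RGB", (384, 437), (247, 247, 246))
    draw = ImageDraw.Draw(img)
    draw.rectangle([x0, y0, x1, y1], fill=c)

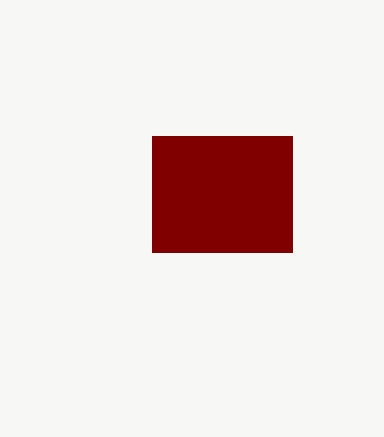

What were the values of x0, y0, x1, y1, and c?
x0 = 152; y0 = 136; x1 = 292; y1 = 252; c = 'maroon'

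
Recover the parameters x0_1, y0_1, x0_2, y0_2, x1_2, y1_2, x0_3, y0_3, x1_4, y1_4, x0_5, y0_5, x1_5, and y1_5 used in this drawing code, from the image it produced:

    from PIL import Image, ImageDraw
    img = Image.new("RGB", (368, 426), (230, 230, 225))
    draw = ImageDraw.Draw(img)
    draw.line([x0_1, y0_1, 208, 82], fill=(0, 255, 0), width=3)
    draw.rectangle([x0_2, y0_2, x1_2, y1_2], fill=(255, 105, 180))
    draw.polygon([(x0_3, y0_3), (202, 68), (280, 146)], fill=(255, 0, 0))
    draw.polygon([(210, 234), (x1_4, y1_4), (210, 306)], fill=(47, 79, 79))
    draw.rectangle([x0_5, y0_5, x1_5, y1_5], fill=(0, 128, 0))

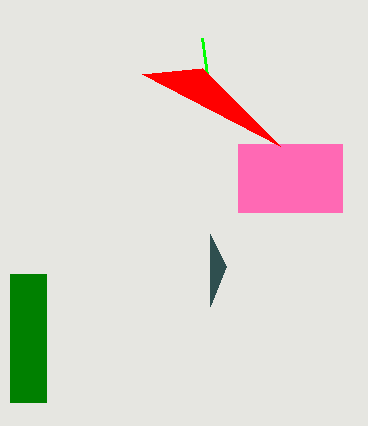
x0_1 = 202, y0_1 = 38, x0_2 = 238, y0_2 = 144, x1_2 = 342, y1_2 = 212, x0_3 = 142, y0_3 = 74, x1_4 = 226, y1_4 = 266, x0_5 = 10, y0_5 = 274, x1_5 = 46, y1_5 = 402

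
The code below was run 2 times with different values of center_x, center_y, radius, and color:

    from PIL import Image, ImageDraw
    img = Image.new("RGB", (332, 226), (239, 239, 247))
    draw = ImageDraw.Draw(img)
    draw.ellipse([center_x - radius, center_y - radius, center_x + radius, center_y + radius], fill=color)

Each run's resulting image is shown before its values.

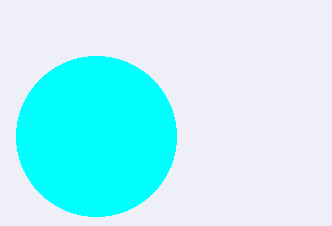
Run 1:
center_x = 96
center_y = 136
radius = 80
color = 'cyan'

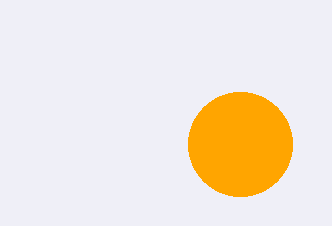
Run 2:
center_x = 240; center_y = 144; radius = 52; color = 'orange'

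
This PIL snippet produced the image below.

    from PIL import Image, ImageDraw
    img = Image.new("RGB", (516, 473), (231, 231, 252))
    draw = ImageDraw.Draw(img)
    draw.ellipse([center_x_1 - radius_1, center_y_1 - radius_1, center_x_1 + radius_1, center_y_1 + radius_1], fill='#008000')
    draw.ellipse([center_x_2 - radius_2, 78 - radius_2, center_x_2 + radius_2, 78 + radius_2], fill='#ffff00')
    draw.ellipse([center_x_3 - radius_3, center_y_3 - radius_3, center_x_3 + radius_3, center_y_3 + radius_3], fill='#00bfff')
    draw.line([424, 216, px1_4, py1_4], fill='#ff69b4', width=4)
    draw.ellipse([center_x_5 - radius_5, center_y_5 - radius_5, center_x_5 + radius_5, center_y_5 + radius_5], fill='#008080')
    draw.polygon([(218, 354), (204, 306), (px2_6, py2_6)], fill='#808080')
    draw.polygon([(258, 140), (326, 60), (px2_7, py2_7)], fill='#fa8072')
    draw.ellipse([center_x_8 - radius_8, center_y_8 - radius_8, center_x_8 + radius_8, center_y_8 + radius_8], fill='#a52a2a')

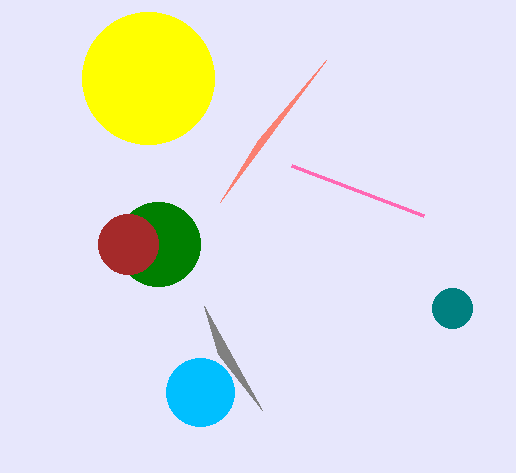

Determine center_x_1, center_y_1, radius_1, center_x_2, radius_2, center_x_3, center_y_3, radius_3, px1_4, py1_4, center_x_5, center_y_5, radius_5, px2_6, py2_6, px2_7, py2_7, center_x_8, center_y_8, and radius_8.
center_x_1 = 158
center_y_1 = 244
radius_1 = 42
center_x_2 = 148
radius_2 = 66
center_x_3 = 200
center_y_3 = 392
radius_3 = 34
px1_4 = 292
py1_4 = 166
center_x_5 = 452
center_y_5 = 308
radius_5 = 20
px2_6 = 262
py2_6 = 410
px2_7 = 220
py2_7 = 202
center_x_8 = 128
center_y_8 = 244
radius_8 = 30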